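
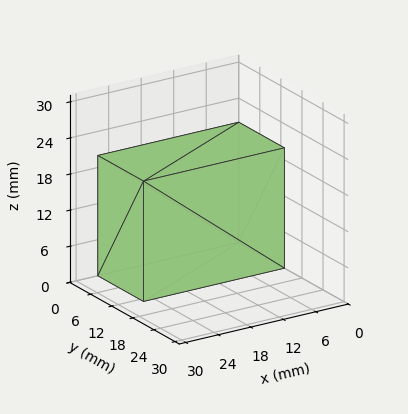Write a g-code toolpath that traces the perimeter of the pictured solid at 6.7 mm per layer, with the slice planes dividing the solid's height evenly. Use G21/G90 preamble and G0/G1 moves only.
Reading the render: the shape is a rectangular box, roughly 26 × 13 mm footprint and 20 mm tall (dimensions read to the nearest mm from the axis ticks). For the g-code, the solid's height is divided into equal slices at the stated Δz and each level perimeter traced with G1 moves after a G0 lift.

; perimeter-only toolpath
G21 ; units = mm
G90 ; absolute positioning
G28 ; home
; layer 1
G0 Z6.7
G0 X0.0 Y0.0
G1 X26.0 Y0.0
G1 X26.0 Y13.0
G1 X0.0 Y13.0
G1 X0.0 Y0.0
; layer 2
G0 Z13.3
G0 X0.0 Y0.0
G1 X26.0 Y0.0
G1 X26.0 Y13.0
G1 X0.0 Y13.0
G1 X0.0 Y0.0
; layer 3
G0 Z20.0
G0 X0.0 Y0.0
G1 X26.0 Y0.0
G1 X26.0 Y13.0
G1 X0.0 Y13.0
G1 X0.0 Y0.0
M2 ; end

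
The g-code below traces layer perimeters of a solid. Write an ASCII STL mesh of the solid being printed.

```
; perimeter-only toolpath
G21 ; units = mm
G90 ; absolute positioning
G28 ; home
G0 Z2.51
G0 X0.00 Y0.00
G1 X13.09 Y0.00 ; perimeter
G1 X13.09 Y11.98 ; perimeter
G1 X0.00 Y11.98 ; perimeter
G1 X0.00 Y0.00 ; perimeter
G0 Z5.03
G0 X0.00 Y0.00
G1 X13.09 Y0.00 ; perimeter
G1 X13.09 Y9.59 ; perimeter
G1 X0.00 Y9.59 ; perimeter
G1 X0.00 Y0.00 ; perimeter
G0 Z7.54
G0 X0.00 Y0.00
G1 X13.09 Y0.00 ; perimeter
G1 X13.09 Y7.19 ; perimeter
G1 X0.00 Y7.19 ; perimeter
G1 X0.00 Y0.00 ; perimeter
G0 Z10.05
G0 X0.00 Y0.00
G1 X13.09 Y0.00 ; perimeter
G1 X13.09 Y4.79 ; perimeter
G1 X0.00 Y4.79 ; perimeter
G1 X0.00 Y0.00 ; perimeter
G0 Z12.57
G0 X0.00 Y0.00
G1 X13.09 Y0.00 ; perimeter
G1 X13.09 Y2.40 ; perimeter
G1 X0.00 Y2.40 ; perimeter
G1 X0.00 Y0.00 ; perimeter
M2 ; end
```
solid part
  facet normal 0.0000 0.0000 -1.0000
    outer loop
      vertex 13.09 14.38 0.00
      vertex 13.09 0.00 0.00
      vertex 0.00 0.00 0.00
    endloop
  endfacet
  facet normal 0.0000 0.0000 -1.0000
    outer loop
      vertex 0.00 14.38 0.00
      vertex 13.09 14.38 0.00
      vertex 0.00 0.00 0.00
    endloop
  endfacet
  facet normal 0.0000 -1.0000 0.0000
    outer loop
      vertex 0.00 0.00 0.00
      vertex 13.09 0.00 0.00
      vertex 13.09 0.00 15.08
    endloop
  endfacet
  facet normal 0.0000 -1.0000 0.0000
    outer loop
      vertex 0.00 0.00 0.00
      vertex 13.09 0.00 15.08
      vertex 0.00 0.00 15.08
    endloop
  endfacet
  facet normal 0.0000 0.7237 0.6901
    outer loop
      vertex 0.00 0.00 15.08
      vertex 13.09 0.00 15.08
      vertex 13.09 14.38 0.00
    endloop
  endfacet
  facet normal 0.0000 0.7237 0.6901
    outer loop
      vertex 0.00 0.00 15.08
      vertex 13.09 14.38 0.00
      vertex 0.00 14.38 0.00
    endloop
  endfacet
  facet normal -1.0000 0.0000 0.0000
    outer loop
      vertex 0.00 0.00 15.08
      vertex 0.00 14.38 0.00
      vertex 0.00 0.00 0.00
    endloop
  endfacet
  facet normal 1.0000 0.0000 0.0000
    outer loop
      vertex 13.09 0.00 0.00
      vertex 13.09 14.38 0.00
      vertex 13.09 0.00 15.08
    endloop
  endfacet
endsolid part

The G0 Z moves step by Δz≈2.51 mm. The G1 loops shrink linearly with z, so the solid tapers from its base footprint up to z≈15.1. Closing with a flat bottom cap and the tapered top and triangulating gives 8 facets — a wedge (ramp): 13.1 × 14.4 mm base, rising to 15.1 mm along the y=0 edge and sloping linearly to z=0 at y=14.4.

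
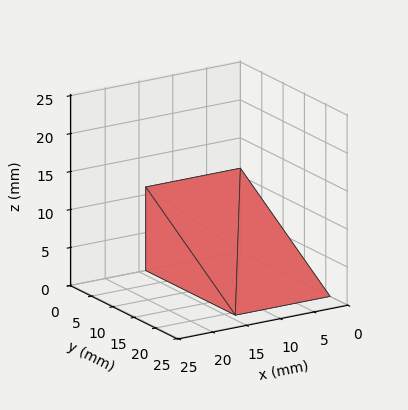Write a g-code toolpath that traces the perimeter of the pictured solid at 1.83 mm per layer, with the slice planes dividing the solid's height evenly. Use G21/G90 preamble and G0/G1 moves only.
Reading the render: the shape is a wedge (ramp): 14 × 21 mm base, rising to 11 mm along the y=0 edge and sloping linearly to z=0 at y=21 (dimensions read to the nearest mm from the axis ticks). For the g-code, the solid's height is divided into equal slices at the stated Δz and each level perimeter traced with G1 moves after a G0 lift.

; perimeter-only toolpath
G21 ; units = mm
G90 ; absolute positioning
G28 ; home
; layer 1
G0 Z1.83
G0 X0.00 Y0.00
G1 X14.00 Y0.00
G1 X14.00 Y17.50
G1 X0.00 Y17.50
G1 X0.00 Y0.00
; layer 2
G0 Z3.67
G0 X0.00 Y0.00
G1 X14.00 Y0.00
G1 X14.00 Y14.00
G1 X0.00 Y14.00
G1 X0.00 Y0.00
; layer 3
G0 Z5.50
G0 X0.00 Y0.00
G1 X14.00 Y0.00
G1 X14.00 Y10.50
G1 X0.00 Y10.50
G1 X0.00 Y0.00
; layer 4
G0 Z7.33
G0 X0.00 Y0.00
G1 X14.00 Y0.00
G1 X14.00 Y7.00
G1 X0.00 Y7.00
G1 X0.00 Y0.00
; layer 5
G0 Z9.17
G0 X0.00 Y0.00
G1 X14.00 Y0.00
G1 X14.00 Y3.50
G1 X0.00 Y3.50
G1 X0.00 Y0.00
M2 ; end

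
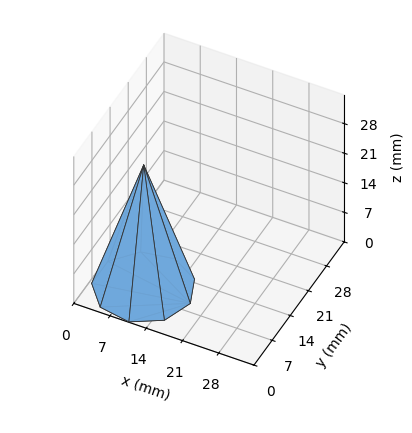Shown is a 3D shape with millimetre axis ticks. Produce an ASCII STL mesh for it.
Reading the render: the shape is a regular 9-sided pyramid, base circumscribed radius ≈ 9 mm, apex at z ≈ 29 mm (dimensions read to the nearest mm from the axis ticks). For the STL, each face is triangulated and given an outward normal.

solid part
  facet normal 0.0000 0.0000 -1.0000
    outer loop
      vertex 10.6 17.9 0.0
      vertex 15.9 14.8 0.0
      vertex 18.0 9.0 0.0
    endloop
  endfacet
  facet normal 0.0000 0.0000 -1.0000
    outer loop
      vertex 4.5 16.8 0.0
      vertex 10.6 17.9 0.0
      vertex 18.0 9.0 0.0
    endloop
  endfacet
  facet normal 0.0000 0.0000 -1.0000
    outer loop
      vertex 0.5 12.1 0.0
      vertex 4.5 16.8 0.0
      vertex 18.0 9.0 0.0
    endloop
  endfacet
  facet normal 0.0000 0.0000 -1.0000
    outer loop
      vertex 0.5 5.9 0.0
      vertex 0.5 12.1 0.0
      vertex 18.0 9.0 0.0
    endloop
  endfacet
  facet normal 0.0000 0.0000 -1.0000
    outer loop
      vertex 4.5 1.2 0.0
      vertex 0.5 5.9 0.0
      vertex 18.0 9.0 0.0
    endloop
  endfacet
  facet normal 0.0000 0.0000 -1.0000
    outer loop
      vertex 10.6 0.1 0.0
      vertex 4.5 1.2 0.0
      vertex 18.0 9.0 0.0
    endloop
  endfacet
  facet normal 0.0000 0.0000 -1.0000
    outer loop
      vertex 15.9 3.2 0.0
      vertex 10.6 0.1 0.0
      vertex 18.0 9.0 0.0
    endloop
  endfacet
  facet normal 0.9026 0.3268 0.2801
    outer loop
      vertex 18.0 9.0 0.0
      vertex 15.9 14.8 0.0
      vertex 9.0 9.0 29.0
    endloop
  endfacet
  facet normal 0.4845 0.8284 0.2810
    outer loop
      vertex 15.9 14.8 0.0
      vertex 10.6 17.9 0.0
      vertex 9.0 9.0 29.0
    endloop
  endfacet
  facet normal -0.1703 0.9446 0.2805
    outer loop
      vertex 10.6 17.9 0.0
      vertex 4.5 16.8 0.0
      vertex 9.0 9.0 29.0
    endloop
  endfacet
  facet normal -0.7309 0.6221 0.2807
    outer loop
      vertex 4.5 16.8 0.0
      vertex 0.5 12.1 0.0
      vertex 9.0 9.0 29.0
    endloop
  endfacet
  facet normal -0.9596 0.0000 0.2813
    outer loop
      vertex 0.5 12.1 0.0
      vertex 0.5 5.9 0.0
      vertex 9.0 9.0 29.0
    endloop
  endfacet
  facet normal -0.7309 -0.6221 0.2807
    outer loop
      vertex 0.5 5.9 0.0
      vertex 4.5 1.2 0.0
      vertex 9.0 9.0 29.0
    endloop
  endfacet
  facet normal -0.1703 -0.9446 0.2805
    outer loop
      vertex 4.5 1.2 0.0
      vertex 10.6 0.1 0.0
      vertex 9.0 9.0 29.0
    endloop
  endfacet
  facet normal 0.4845 -0.8284 0.2810
    outer loop
      vertex 10.6 0.1 0.0
      vertex 15.9 3.2 0.0
      vertex 9.0 9.0 29.0
    endloop
  endfacet
  facet normal 0.9026 -0.3268 0.2801
    outer loop
      vertex 15.9 3.2 0.0
      vertex 18.0 9.0 0.0
      vertex 9.0 9.0 29.0
    endloop
  endfacet
endsolid part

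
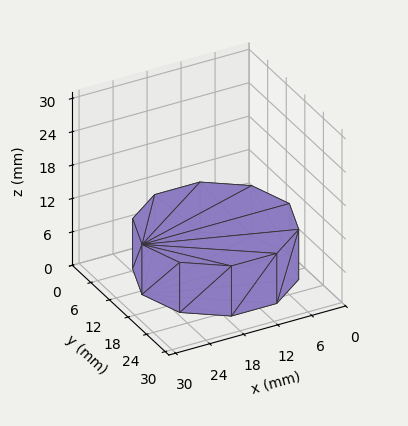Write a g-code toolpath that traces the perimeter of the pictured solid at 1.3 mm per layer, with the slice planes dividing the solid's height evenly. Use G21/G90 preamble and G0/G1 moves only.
Reading the render: the shape is a regular 10-sided prism (a cylinder approximated with 10 flat sides), circumscribed radius ≈ 13 mm, height ≈ 9 mm (dimensions read to the nearest mm from the axis ticks). For the g-code, the solid's height is divided into equal slices at the stated Δz and each level perimeter traced with G1 moves after a G0 lift.

; perimeter-only toolpath
G21 ; units = mm
G90 ; absolute positioning
G28 ; home
; layer 1
G0 Z1.3
G0 X26.0 Y13.0
G1 X23.5 Y20.6
G1 X17.0 Y25.4
G1 X9.0 Y25.4
G1 X2.5 Y20.6
G1 X0.0 Y13.0
G1 X2.5 Y5.4
G1 X9.0 Y0.6
G1 X17.0 Y0.6
G1 X23.5 Y5.4
G1 X26.0 Y13.0
; layer 2
G0 Z2.6
G0 X26.0 Y13.0
G1 X23.5 Y20.6
G1 X17.0 Y25.4
G1 X9.0 Y25.4
G1 X2.5 Y20.6
G1 X0.0 Y13.0
G1 X2.5 Y5.4
G1 X9.0 Y0.6
G1 X17.0 Y0.6
G1 X23.5 Y5.4
G1 X26.0 Y13.0
; layer 3
G0 Z3.9
G0 X26.0 Y13.0
G1 X23.5 Y20.6
G1 X17.0 Y25.4
G1 X9.0 Y25.4
G1 X2.5 Y20.6
G1 X0.0 Y13.0
G1 X2.5 Y5.4
G1 X9.0 Y0.6
G1 X17.0 Y0.6
G1 X23.5 Y5.4
G1 X26.0 Y13.0
; layer 4
G0 Z5.1
G0 X26.0 Y13.0
G1 X23.5 Y20.6
G1 X17.0 Y25.4
G1 X9.0 Y25.4
G1 X2.5 Y20.6
G1 X0.0 Y13.0
G1 X2.5 Y5.4
G1 X9.0 Y0.6
G1 X17.0 Y0.6
G1 X23.5 Y5.4
G1 X26.0 Y13.0
; layer 5
G0 Z6.4
G0 X26.0 Y13.0
G1 X23.5 Y20.6
G1 X17.0 Y25.4
G1 X9.0 Y25.4
G1 X2.5 Y20.6
G1 X0.0 Y13.0
G1 X2.5 Y5.4
G1 X9.0 Y0.6
G1 X17.0 Y0.6
G1 X23.5 Y5.4
G1 X26.0 Y13.0
; layer 6
G0 Z7.7
G0 X26.0 Y13.0
G1 X23.5 Y20.6
G1 X17.0 Y25.4
G1 X9.0 Y25.4
G1 X2.5 Y20.6
G1 X0.0 Y13.0
G1 X2.5 Y5.4
G1 X9.0 Y0.6
G1 X17.0 Y0.6
G1 X23.5 Y5.4
G1 X26.0 Y13.0
; layer 7
G0 Z9.0
G0 X26.0 Y13.0
G1 X23.5 Y20.6
G1 X17.0 Y25.4
G1 X9.0 Y25.4
G1 X2.5 Y20.6
G1 X0.0 Y13.0
G1 X2.5 Y5.4
G1 X9.0 Y0.6
G1 X17.0 Y0.6
G1 X23.5 Y5.4
G1 X26.0 Y13.0
M2 ; end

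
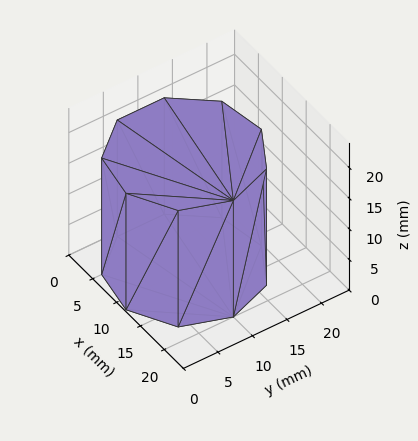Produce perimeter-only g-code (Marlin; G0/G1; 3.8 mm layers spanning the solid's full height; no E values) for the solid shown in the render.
Reading the render: the shape is a regular 9-sided prism (a cylinder approximated with 9 flat sides), circumscribed radius ≈ 10 mm, height ≈ 19 mm (dimensions read to the nearest mm from the axis ticks). For the g-code, the solid's height is divided into equal slices at the stated Δz and each level perimeter traced with G1 moves after a G0 lift.

; perimeter-only toolpath
G21 ; units = mm
G90 ; absolute positioning
G28 ; home
; layer 1
G0 Z3.8
G0 X20.0 Y10.0
G1 X17.7 Y16.4
G1 X11.7 Y19.8
G1 X5.0 Y18.7
G1 X0.6 Y13.4
G1 X0.6 Y6.6
G1 X5.0 Y1.3
G1 X11.7 Y0.2
G1 X17.7 Y3.6
G1 X20.0 Y10.0
; layer 2
G0 Z7.6
G0 X20.0 Y10.0
G1 X17.7 Y16.4
G1 X11.7 Y19.8
G1 X5.0 Y18.7
G1 X0.6 Y13.4
G1 X0.6 Y6.6
G1 X5.0 Y1.3
G1 X11.7 Y0.2
G1 X17.7 Y3.6
G1 X20.0 Y10.0
; layer 3
G0 Z11.4
G0 X20.0 Y10.0
G1 X17.7 Y16.4
G1 X11.7 Y19.8
G1 X5.0 Y18.7
G1 X0.6 Y13.4
G1 X0.6 Y6.6
G1 X5.0 Y1.3
G1 X11.7 Y0.2
G1 X17.7 Y3.6
G1 X20.0 Y10.0
; layer 4
G0 Z15.2
G0 X20.0 Y10.0
G1 X17.7 Y16.4
G1 X11.7 Y19.8
G1 X5.0 Y18.7
G1 X0.6 Y13.4
G1 X0.6 Y6.6
G1 X5.0 Y1.3
G1 X11.7 Y0.2
G1 X17.7 Y3.6
G1 X20.0 Y10.0
; layer 5
G0 Z19.0
G0 X20.0 Y10.0
G1 X17.7 Y16.4
G1 X11.7 Y19.8
G1 X5.0 Y18.7
G1 X0.6 Y13.4
G1 X0.6 Y6.6
G1 X5.0 Y1.3
G1 X11.7 Y0.2
G1 X17.7 Y3.6
G1 X20.0 Y10.0
M2 ; end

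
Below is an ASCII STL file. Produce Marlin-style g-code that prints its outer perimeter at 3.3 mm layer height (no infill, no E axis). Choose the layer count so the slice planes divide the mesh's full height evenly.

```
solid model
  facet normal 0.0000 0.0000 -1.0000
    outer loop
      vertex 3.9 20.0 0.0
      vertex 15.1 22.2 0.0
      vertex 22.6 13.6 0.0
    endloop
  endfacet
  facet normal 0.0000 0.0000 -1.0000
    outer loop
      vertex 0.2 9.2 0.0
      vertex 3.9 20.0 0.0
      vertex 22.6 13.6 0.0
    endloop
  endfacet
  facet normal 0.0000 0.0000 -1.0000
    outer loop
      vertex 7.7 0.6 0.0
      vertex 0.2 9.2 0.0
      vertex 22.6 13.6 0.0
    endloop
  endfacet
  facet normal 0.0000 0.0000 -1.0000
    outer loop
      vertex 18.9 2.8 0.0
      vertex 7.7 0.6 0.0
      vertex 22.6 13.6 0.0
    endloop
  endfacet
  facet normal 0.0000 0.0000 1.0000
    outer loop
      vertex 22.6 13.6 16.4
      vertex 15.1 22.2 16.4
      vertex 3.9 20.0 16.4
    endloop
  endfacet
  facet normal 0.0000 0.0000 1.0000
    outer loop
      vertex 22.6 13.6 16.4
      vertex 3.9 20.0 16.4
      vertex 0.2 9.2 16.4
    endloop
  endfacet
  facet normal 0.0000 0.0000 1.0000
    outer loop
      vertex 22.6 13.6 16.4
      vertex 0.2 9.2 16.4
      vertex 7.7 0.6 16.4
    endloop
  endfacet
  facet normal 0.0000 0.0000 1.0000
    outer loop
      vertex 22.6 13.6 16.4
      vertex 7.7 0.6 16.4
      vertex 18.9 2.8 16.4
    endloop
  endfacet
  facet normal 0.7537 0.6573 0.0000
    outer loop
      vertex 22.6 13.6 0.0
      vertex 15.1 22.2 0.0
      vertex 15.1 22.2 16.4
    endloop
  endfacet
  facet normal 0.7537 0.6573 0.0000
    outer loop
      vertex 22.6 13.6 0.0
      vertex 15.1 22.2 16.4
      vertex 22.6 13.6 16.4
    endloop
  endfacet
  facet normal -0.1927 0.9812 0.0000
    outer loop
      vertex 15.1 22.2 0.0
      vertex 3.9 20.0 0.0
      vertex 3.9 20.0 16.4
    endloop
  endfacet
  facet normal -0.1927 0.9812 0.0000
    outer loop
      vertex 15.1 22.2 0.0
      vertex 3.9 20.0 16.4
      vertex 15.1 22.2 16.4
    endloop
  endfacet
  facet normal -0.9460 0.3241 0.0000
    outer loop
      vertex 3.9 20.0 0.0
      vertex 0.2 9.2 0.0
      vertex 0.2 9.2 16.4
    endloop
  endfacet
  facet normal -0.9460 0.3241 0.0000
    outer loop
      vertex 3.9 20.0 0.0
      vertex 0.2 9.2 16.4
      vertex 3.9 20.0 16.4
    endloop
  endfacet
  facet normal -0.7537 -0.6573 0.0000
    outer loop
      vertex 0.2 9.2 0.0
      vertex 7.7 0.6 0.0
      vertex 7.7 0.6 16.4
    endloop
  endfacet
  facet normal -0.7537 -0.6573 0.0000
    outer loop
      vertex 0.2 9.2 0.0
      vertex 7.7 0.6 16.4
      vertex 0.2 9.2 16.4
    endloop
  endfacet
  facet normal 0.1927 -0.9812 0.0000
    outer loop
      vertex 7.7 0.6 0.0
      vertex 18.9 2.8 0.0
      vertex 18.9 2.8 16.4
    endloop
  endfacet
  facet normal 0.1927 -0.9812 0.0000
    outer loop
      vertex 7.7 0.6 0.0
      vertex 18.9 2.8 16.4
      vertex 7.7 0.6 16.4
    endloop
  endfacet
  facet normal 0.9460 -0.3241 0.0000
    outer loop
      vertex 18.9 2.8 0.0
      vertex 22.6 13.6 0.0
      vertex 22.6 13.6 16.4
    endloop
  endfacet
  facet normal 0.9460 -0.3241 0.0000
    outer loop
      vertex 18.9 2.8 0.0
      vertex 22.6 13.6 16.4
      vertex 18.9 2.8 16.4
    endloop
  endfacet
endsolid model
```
; perimeter-only toolpath
G21 ; units = mm
G90 ; absolute positioning
G28 ; home
; layer 1
G0 Z3.3
G0 X22.6 Y13.6
G1 X15.1 Y22.2
G1 X3.9 Y20.0
G1 X0.2 Y9.2
G1 X7.7 Y0.6
G1 X18.9 Y2.8
G1 X22.6 Y13.6
; layer 2
G0 Z6.6
G0 X22.6 Y13.6
G1 X15.1 Y22.2
G1 X3.9 Y20.0
G1 X0.2 Y9.2
G1 X7.7 Y0.6
G1 X18.9 Y2.8
G1 X22.6 Y13.6
; layer 3
G0 Z9.8
G0 X22.6 Y13.6
G1 X15.1 Y22.2
G1 X3.9 Y20.0
G1 X0.2 Y9.2
G1 X7.7 Y0.6
G1 X18.9 Y2.8
G1 X22.6 Y13.6
; layer 4
G0 Z13.1
G0 X22.6 Y13.6
G1 X15.1 Y22.2
G1 X3.9 Y20.0
G1 X0.2 Y9.2
G1 X7.7 Y0.6
G1 X18.9 Y2.8
G1 X22.6 Y13.6
; layer 5
G0 Z16.4
G0 X22.6 Y13.6
G1 X15.1 Y22.2
G1 X3.9 Y20.0
G1 X0.2 Y9.2
G1 X7.7 Y0.6
G1 X18.9 Y2.8
G1 X22.6 Y13.6
M2 ; end

The solid is a regular 6-sided prism (a cylinder approximated with 6 flat sides), circumscribed radius ≈ 11.4 mm, height ≈ 16.4 mm. Slicing at Δz = 3.3 mm — 5 equal slices spanning the solid's height, so layer i sits at z = i·h/5 — gives 5 non-empty perimeters. Each is a 6-segment closed polygon; G0 lifts to the layer z and rapids to the start vertex, then G1 traces the edges.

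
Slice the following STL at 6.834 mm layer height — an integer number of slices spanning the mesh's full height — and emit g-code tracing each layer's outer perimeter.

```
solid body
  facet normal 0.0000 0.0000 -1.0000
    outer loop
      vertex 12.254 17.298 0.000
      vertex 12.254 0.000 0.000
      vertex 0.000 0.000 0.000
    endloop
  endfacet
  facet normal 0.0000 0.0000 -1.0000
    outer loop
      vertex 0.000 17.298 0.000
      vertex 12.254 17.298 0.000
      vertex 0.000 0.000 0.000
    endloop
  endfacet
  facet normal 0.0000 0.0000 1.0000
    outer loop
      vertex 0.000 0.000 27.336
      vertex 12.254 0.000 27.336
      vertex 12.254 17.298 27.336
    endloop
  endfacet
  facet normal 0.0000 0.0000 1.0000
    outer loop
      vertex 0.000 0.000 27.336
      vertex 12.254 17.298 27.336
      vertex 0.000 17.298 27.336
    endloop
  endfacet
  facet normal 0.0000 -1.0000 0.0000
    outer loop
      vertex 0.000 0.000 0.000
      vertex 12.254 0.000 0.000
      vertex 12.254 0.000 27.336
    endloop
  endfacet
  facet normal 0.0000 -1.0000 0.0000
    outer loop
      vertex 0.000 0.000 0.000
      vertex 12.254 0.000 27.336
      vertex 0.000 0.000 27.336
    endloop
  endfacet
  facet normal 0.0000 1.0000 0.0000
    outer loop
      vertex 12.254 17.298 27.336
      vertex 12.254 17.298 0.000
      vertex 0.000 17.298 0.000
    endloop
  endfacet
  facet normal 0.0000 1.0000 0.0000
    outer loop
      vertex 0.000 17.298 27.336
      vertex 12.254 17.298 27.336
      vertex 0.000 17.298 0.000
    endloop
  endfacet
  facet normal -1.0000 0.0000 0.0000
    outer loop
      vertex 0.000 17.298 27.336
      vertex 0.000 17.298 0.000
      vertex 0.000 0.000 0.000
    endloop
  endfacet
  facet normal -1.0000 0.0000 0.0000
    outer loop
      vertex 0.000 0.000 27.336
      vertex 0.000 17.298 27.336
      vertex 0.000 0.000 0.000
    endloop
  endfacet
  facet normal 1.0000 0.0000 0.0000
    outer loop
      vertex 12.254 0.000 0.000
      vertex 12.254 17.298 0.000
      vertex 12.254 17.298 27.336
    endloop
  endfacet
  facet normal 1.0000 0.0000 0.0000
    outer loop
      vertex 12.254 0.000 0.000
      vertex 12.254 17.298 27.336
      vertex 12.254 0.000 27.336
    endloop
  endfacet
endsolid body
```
; perimeter-only toolpath
G21 ; units = mm
G90 ; absolute positioning
G28 ; home
; layer 1
G0 Z6.834
G0 X0.000 Y0.000
G1 X12.254 Y0.000
G1 X12.254 Y17.298
G1 X0.000 Y17.298
G1 X0.000 Y0.000
; layer 2
G0 Z13.668
G0 X0.000 Y0.000
G1 X12.254 Y0.000
G1 X12.254 Y17.298
G1 X0.000 Y17.298
G1 X0.000 Y0.000
; layer 3
G0 Z20.502
G0 X0.000 Y0.000
G1 X12.254 Y0.000
G1 X12.254 Y17.298
G1 X0.000 Y17.298
G1 X0.000 Y0.000
; layer 4
G0 Z27.336
G0 X0.000 Y0.000
G1 X12.254 Y0.000
G1 X12.254 Y17.298
G1 X0.000 Y17.298
G1 X0.000 Y0.000
M2 ; end

The solid is a rectangular box, roughly 12.3 × 17.3 mm footprint and 27.3 mm tall. Slicing at Δz = 6.834 mm — 4 equal slices spanning the solid's height, so layer i sits at z = i·h/4 — gives 4 non-empty perimeters. Each is a 4-segment closed polygon; G0 lifts to the layer z and rapids to the start vertex, then G1 traces the edges.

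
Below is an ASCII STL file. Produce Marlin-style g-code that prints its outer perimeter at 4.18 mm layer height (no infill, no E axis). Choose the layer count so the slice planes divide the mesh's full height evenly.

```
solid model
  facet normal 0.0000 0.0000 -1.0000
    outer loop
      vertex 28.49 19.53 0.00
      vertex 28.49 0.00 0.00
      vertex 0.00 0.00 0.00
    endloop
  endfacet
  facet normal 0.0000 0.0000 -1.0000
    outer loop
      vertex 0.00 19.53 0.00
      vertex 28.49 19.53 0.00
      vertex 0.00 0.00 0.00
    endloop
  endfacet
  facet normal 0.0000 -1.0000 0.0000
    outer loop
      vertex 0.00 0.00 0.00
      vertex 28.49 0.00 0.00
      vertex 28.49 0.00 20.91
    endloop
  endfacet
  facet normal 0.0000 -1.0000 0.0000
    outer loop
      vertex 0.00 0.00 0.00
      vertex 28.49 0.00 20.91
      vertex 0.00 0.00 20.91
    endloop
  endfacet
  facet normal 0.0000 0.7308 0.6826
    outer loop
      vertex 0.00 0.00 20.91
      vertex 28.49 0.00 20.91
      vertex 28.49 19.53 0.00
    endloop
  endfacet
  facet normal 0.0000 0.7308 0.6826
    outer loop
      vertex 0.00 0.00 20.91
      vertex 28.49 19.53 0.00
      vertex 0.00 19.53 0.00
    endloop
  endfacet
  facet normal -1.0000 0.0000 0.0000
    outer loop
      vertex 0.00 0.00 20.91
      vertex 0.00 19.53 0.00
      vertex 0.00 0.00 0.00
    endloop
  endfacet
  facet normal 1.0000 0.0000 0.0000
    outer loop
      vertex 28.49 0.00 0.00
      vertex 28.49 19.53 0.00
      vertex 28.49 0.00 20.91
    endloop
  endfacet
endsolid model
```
; perimeter-only toolpath
G21 ; units = mm
G90 ; absolute positioning
G28 ; home
; layer 1
G0 Z4.18
G0 X0.00 Y0.00
G1 X28.49 Y0.00
G1 X28.49 Y15.62
G1 X0.00 Y15.62
G1 X0.00 Y0.00
; layer 2
G0 Z8.36
G0 X0.00 Y0.00
G1 X28.49 Y0.00
G1 X28.49 Y11.72
G1 X0.00 Y11.72
G1 X0.00 Y0.00
; layer 3
G0 Z12.55
G0 X0.00 Y0.00
G1 X28.49 Y0.00
G1 X28.49 Y7.81
G1 X0.00 Y7.81
G1 X0.00 Y0.00
; layer 4
G0 Z16.73
G0 X0.00 Y0.00
G1 X28.49 Y0.00
G1 X28.49 Y3.91
G1 X0.00 Y3.91
G1 X0.00 Y0.00
M2 ; end

The solid is a wedge (ramp): 28.5 × 19.5 mm base, rising to 20.9 mm along the y=0 edge and sloping linearly to z=0 at y=19.5. Slicing at Δz = 4.18 mm — 5 equal slices spanning the solid's height, so layer i sits at z = i·h/5 — gives 4 non-empty perimeters. Each is a 4-segment closed polygon; G0 lifts to the layer z and rapids to the start vertex, then G1 traces the edges. The cross-section shrinks linearly with z (the slice at the apex is degenerate and omitted).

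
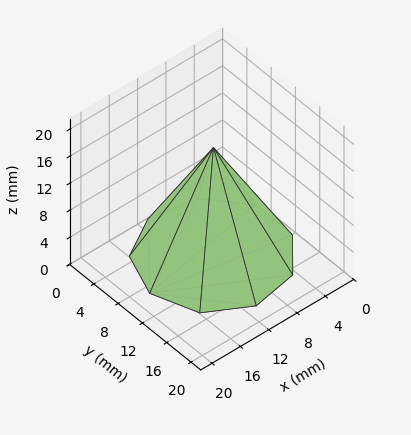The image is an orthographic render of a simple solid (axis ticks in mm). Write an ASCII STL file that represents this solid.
Reading the render: the shape is a regular 9-sided pyramid, base circumscribed radius ≈ 9 mm, apex at z ≈ 16 mm (dimensions read to the nearest mm from the axis ticks). For the STL, each face is triangulated and given an outward normal.

solid part
  facet normal 0.0000 0.0000 -1.0000
    outer loop
      vertex 10.6 17.9 0.0
      vertex 15.9 14.8 0.0
      vertex 18.0 9.0 0.0
    endloop
  endfacet
  facet normal 0.0000 0.0000 -1.0000
    outer loop
      vertex 4.5 16.8 0.0
      vertex 10.6 17.9 0.0
      vertex 18.0 9.0 0.0
    endloop
  endfacet
  facet normal 0.0000 0.0000 -1.0000
    outer loop
      vertex 0.5 12.1 0.0
      vertex 4.5 16.8 0.0
      vertex 18.0 9.0 0.0
    endloop
  endfacet
  facet normal 0.0000 0.0000 -1.0000
    outer loop
      vertex 0.5 5.9 0.0
      vertex 0.5 12.1 0.0
      vertex 18.0 9.0 0.0
    endloop
  endfacet
  facet normal 0.0000 0.0000 -1.0000
    outer loop
      vertex 4.5 1.2 0.0
      vertex 0.5 5.9 0.0
      vertex 18.0 9.0 0.0
    endloop
  endfacet
  facet normal 0.0000 0.0000 -1.0000
    outer loop
      vertex 10.6 0.1 0.0
      vertex 4.5 1.2 0.0
      vertex 18.0 9.0 0.0
    endloop
  endfacet
  facet normal 0.0000 0.0000 -1.0000
    outer loop
      vertex 15.9 3.2 0.0
      vertex 10.6 0.1 0.0
      vertex 18.0 9.0 0.0
    endloop
  endfacet
  facet normal 0.8312 0.3009 0.4675
    outer loop
      vertex 18.0 9.0 0.0
      vertex 15.9 14.8 0.0
      vertex 9.0 9.0 16.0
    endloop
  endfacet
  facet normal 0.4460 0.7625 0.4687
    outer loop
      vertex 15.9 14.8 0.0
      vertex 10.6 17.9 0.0
      vertex 9.0 9.0 16.0
    endloop
  endfacet
  facet normal -0.1568 0.8697 0.4681
    outer loop
      vertex 10.6 17.9 0.0
      vertex 4.5 16.8 0.0
      vertex 9.0 9.0 16.0
    endloop
  endfacet
  facet normal -0.6728 0.5726 0.4684
    outer loop
      vertex 4.5 16.8 0.0
      vertex 0.5 12.1 0.0
      vertex 9.0 9.0 16.0
    endloop
  endfacet
  facet normal -0.8831 0.0000 0.4692
    outer loop
      vertex 0.5 12.1 0.0
      vertex 0.5 5.9 0.0
      vertex 9.0 9.0 16.0
    endloop
  endfacet
  facet normal -0.6728 -0.5726 0.4684
    outer loop
      vertex 0.5 5.9 0.0
      vertex 4.5 1.2 0.0
      vertex 9.0 9.0 16.0
    endloop
  endfacet
  facet normal -0.1568 -0.8697 0.4681
    outer loop
      vertex 4.5 1.2 0.0
      vertex 10.6 0.1 0.0
      vertex 9.0 9.0 16.0
    endloop
  endfacet
  facet normal 0.4460 -0.7625 0.4687
    outer loop
      vertex 10.6 0.1 0.0
      vertex 15.9 3.2 0.0
      vertex 9.0 9.0 16.0
    endloop
  endfacet
  facet normal 0.8312 -0.3009 0.4675
    outer loop
      vertex 15.9 3.2 0.0
      vertex 18.0 9.0 0.0
      vertex 9.0 9.0 16.0
    endloop
  endfacet
endsolid part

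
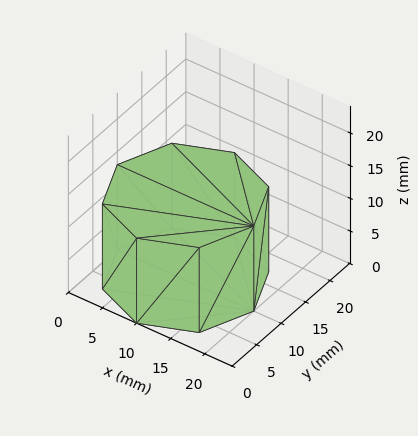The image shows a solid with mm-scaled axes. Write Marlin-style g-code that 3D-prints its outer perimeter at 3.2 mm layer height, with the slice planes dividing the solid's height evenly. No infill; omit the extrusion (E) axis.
Reading the render: the shape is a regular 8-sided prism (a cylinder approximated with 8 flat sides), circumscribed radius ≈ 10 mm, height ≈ 13 mm (dimensions read to the nearest mm from the axis ticks). For the g-code, the solid's height is divided into equal slices at the stated Δz and each level perimeter traced with G1 moves after a G0 lift.

; perimeter-only toolpath
G21 ; units = mm
G90 ; absolute positioning
G28 ; home
; layer 1
G0 Z3.2
G0 X20.0 Y10.0
G1 X17.1 Y17.1
G1 X10.0 Y20.0
G1 X2.9 Y17.1
G1 X0.0 Y10.0
G1 X2.9 Y2.9
G1 X10.0 Y0.0
G1 X17.1 Y2.9
G1 X20.0 Y10.0
; layer 2
G0 Z6.5
G0 X20.0 Y10.0
G1 X17.1 Y17.1
G1 X10.0 Y20.0
G1 X2.9 Y17.1
G1 X0.0 Y10.0
G1 X2.9 Y2.9
G1 X10.0 Y0.0
G1 X17.1 Y2.9
G1 X20.0 Y10.0
; layer 3
G0 Z9.8
G0 X20.0 Y10.0
G1 X17.1 Y17.1
G1 X10.0 Y20.0
G1 X2.9 Y17.1
G1 X0.0 Y10.0
G1 X2.9 Y2.9
G1 X10.0 Y0.0
G1 X17.1 Y2.9
G1 X20.0 Y10.0
; layer 4
G0 Z13.0
G0 X20.0 Y10.0
G1 X17.1 Y17.1
G1 X10.0 Y20.0
G1 X2.9 Y17.1
G1 X0.0 Y10.0
G1 X2.9 Y2.9
G1 X10.0 Y0.0
G1 X17.1 Y2.9
G1 X20.0 Y10.0
M2 ; end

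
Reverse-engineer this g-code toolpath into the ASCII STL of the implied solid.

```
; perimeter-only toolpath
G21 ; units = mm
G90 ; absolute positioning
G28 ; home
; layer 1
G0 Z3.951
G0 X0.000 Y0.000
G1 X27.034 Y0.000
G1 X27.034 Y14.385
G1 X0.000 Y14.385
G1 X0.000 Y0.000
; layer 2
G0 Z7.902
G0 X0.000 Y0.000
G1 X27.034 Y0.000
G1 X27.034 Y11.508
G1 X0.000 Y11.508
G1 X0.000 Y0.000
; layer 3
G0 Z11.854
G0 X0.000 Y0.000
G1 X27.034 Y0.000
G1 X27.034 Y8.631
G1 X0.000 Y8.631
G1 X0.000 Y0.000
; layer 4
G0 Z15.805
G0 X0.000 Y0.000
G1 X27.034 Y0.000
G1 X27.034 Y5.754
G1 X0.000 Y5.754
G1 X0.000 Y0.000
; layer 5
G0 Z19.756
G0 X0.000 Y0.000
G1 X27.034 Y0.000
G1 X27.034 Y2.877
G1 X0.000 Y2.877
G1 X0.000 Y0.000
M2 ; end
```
solid part
  facet normal 0.0000 0.0000 -1.0000
    outer loop
      vertex 27.034 17.262 0.000
      vertex 27.034 0.000 0.000
      vertex 0.000 0.000 0.000
    endloop
  endfacet
  facet normal 0.0000 0.0000 -1.0000
    outer loop
      vertex 0.000 17.262 0.000
      vertex 27.034 17.262 0.000
      vertex 0.000 0.000 0.000
    endloop
  endfacet
  facet normal 0.0000 -1.0000 0.0000
    outer loop
      vertex 0.000 0.000 0.000
      vertex 27.034 0.000 0.000
      vertex 27.034 0.000 23.707
    endloop
  endfacet
  facet normal 0.0000 -1.0000 0.0000
    outer loop
      vertex 0.000 0.000 0.000
      vertex 27.034 0.000 23.707
      vertex 0.000 0.000 23.707
    endloop
  endfacet
  facet normal 0.0000 0.8084 0.5886
    outer loop
      vertex 0.000 0.000 23.707
      vertex 27.034 0.000 23.707
      vertex 27.034 17.262 0.000
    endloop
  endfacet
  facet normal 0.0000 0.8084 0.5886
    outer loop
      vertex 0.000 0.000 23.707
      vertex 27.034 17.262 0.000
      vertex 0.000 17.262 0.000
    endloop
  endfacet
  facet normal -1.0000 0.0000 0.0000
    outer loop
      vertex 0.000 0.000 23.707
      vertex 0.000 17.262 0.000
      vertex 0.000 0.000 0.000
    endloop
  endfacet
  facet normal 1.0000 0.0000 0.0000
    outer loop
      vertex 27.034 0.000 0.000
      vertex 27.034 17.262 0.000
      vertex 27.034 0.000 23.707
    endloop
  endfacet
endsolid part

The G0 Z moves step by Δz≈3.951 mm. The G1 loops shrink linearly with z, so the solid tapers from its base footprint up to z≈23.7. Closing with a flat bottom cap and the tapered top and triangulating gives 8 facets — a wedge (ramp): 27 × 17.3 mm base, rising to 23.7 mm along the y=0 edge and sloping linearly to z=0 at y=17.3.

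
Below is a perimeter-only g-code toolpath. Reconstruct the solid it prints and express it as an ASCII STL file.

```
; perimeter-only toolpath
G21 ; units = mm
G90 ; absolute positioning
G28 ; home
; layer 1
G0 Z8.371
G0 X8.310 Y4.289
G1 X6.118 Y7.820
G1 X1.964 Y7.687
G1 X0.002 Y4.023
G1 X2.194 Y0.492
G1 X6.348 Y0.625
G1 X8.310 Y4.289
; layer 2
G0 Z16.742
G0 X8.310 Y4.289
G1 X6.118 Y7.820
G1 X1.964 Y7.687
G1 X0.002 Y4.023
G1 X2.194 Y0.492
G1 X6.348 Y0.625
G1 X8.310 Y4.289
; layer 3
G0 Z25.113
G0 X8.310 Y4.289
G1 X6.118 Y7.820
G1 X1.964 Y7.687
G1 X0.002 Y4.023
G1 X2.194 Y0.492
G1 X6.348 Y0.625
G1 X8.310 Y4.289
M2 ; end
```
solid part
  facet normal 0.0000 0.0000 -1.0000
    outer loop
      vertex 1.964 7.687 0.000
      vertex 6.118 7.820 0.000
      vertex 8.310 4.289 0.000
    endloop
  endfacet
  facet normal 0.0000 0.0000 -1.0000
    outer loop
      vertex 0.002 4.023 0.000
      vertex 1.964 7.687 0.000
      vertex 8.310 4.289 0.000
    endloop
  endfacet
  facet normal 0.0000 0.0000 -1.0000
    outer loop
      vertex 2.194 0.492 0.000
      vertex 0.002 4.023 0.000
      vertex 8.310 4.289 0.000
    endloop
  endfacet
  facet normal 0.0000 0.0000 -1.0000
    outer loop
      vertex 6.348 0.625 0.000
      vertex 2.194 0.492 0.000
      vertex 8.310 4.289 0.000
    endloop
  endfacet
  facet normal 0.0000 0.0000 1.0000
    outer loop
      vertex 8.310 4.289 25.113
      vertex 6.118 7.820 25.113
      vertex 1.964 7.687 25.113
    endloop
  endfacet
  facet normal 0.0000 0.0000 1.0000
    outer loop
      vertex 8.310 4.289 25.113
      vertex 1.964 7.687 25.113
      vertex 0.002 4.023 25.113
    endloop
  endfacet
  facet normal 0.0000 0.0000 1.0000
    outer loop
      vertex 8.310 4.289 25.113
      vertex 0.002 4.023 25.113
      vertex 2.194 0.492 25.113
    endloop
  endfacet
  facet normal 0.0000 0.0000 1.0000
    outer loop
      vertex 8.310 4.289 25.113
      vertex 2.194 0.492 25.113
      vertex 6.348 0.625 25.113
    endloop
  endfacet
  facet normal 0.8496 0.5274 0.0000
    outer loop
      vertex 8.310 4.289 0.000
      vertex 6.118 7.820 0.000
      vertex 6.118 7.820 25.113
    endloop
  endfacet
  facet normal 0.8496 0.5274 0.0000
    outer loop
      vertex 8.310 4.289 0.000
      vertex 6.118 7.820 25.113
      vertex 8.310 4.289 25.113
    endloop
  endfacet
  facet normal -0.0320 0.9995 0.0000
    outer loop
      vertex 6.118 7.820 0.000
      vertex 1.964 7.687 0.000
      vertex 1.964 7.687 25.113
    endloop
  endfacet
  facet normal -0.0320 0.9995 0.0000
    outer loop
      vertex 6.118 7.820 0.000
      vertex 1.964 7.687 25.113
      vertex 6.118 7.820 25.113
    endloop
  endfacet
  facet normal -0.8816 0.4721 0.0000
    outer loop
      vertex 1.964 7.687 0.000
      vertex 0.002 4.023 0.000
      vertex 0.002 4.023 25.113
    endloop
  endfacet
  facet normal -0.8816 0.4721 0.0000
    outer loop
      vertex 1.964 7.687 0.000
      vertex 0.002 4.023 25.113
      vertex 1.964 7.687 25.113
    endloop
  endfacet
  facet normal -0.8496 -0.5274 0.0000
    outer loop
      vertex 0.002 4.023 0.000
      vertex 2.194 0.492 0.000
      vertex 2.194 0.492 25.113
    endloop
  endfacet
  facet normal -0.8496 -0.5274 0.0000
    outer loop
      vertex 0.002 4.023 0.000
      vertex 2.194 0.492 25.113
      vertex 0.002 4.023 25.113
    endloop
  endfacet
  facet normal 0.0320 -0.9995 0.0000
    outer loop
      vertex 2.194 0.492 0.000
      vertex 6.348 0.625 0.000
      vertex 6.348 0.625 25.113
    endloop
  endfacet
  facet normal 0.0320 -0.9995 0.0000
    outer loop
      vertex 2.194 0.492 0.000
      vertex 6.348 0.625 25.113
      vertex 2.194 0.492 25.113
    endloop
  endfacet
  facet normal 0.8816 -0.4721 0.0000
    outer loop
      vertex 6.348 0.625 0.000
      vertex 8.310 4.289 0.000
      vertex 8.310 4.289 25.113
    endloop
  endfacet
  facet normal 0.8816 -0.4721 0.0000
    outer loop
      vertex 6.348 0.625 0.000
      vertex 8.310 4.289 25.113
      vertex 6.348 0.625 25.113
    endloop
  endfacet
endsolid part

The G0 Z moves step by Δz≈8.371 mm. Every layer's G1 loop is the same polygon, so the solid is a straight extrusion of it from z=0 to z≈25.1. Closing with flat bottom and top caps and triangulating gives 20 facets — a regular 6-sided prism (a cylinder approximated with 6 flat sides), circumscribed radius ≈ 4.16 mm, height ≈ 25.1 mm.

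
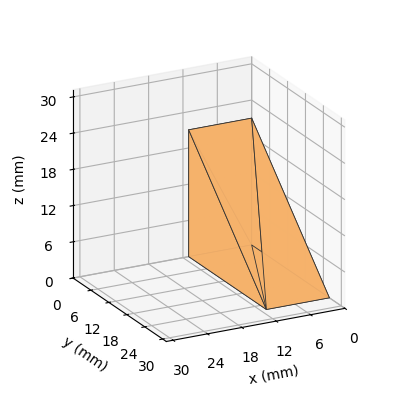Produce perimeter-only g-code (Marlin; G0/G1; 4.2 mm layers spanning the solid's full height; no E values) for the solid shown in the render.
Reading the render: the shape is a wedge (ramp): 11 × 26 mm base, rising to 21 mm along the y=0 edge and sloping linearly to z=0 at y=26 (dimensions read to the nearest mm from the axis ticks). For the g-code, the solid's height is divided into equal slices at the stated Δz and each level perimeter traced with G1 moves after a G0 lift.

; perimeter-only toolpath
G21 ; units = mm
G90 ; absolute positioning
G28 ; home
; layer 1
G0 Z4.2
G0 X0.0 Y0.0
G1 X11.0 Y0.0
G1 X11.0 Y20.8
G1 X0.0 Y20.8
G1 X0.0 Y0.0
; layer 2
G0 Z8.4
G0 X0.0 Y0.0
G1 X11.0 Y0.0
G1 X11.0 Y15.6
G1 X0.0 Y15.6
G1 X0.0 Y0.0
; layer 3
G0 Z12.6
G0 X0.0 Y0.0
G1 X11.0 Y0.0
G1 X11.0 Y10.4
G1 X0.0 Y10.4
G1 X0.0 Y0.0
; layer 4
G0 Z16.8
G0 X0.0 Y0.0
G1 X11.0 Y0.0
G1 X11.0 Y5.2
G1 X0.0 Y5.2
G1 X0.0 Y0.0
M2 ; end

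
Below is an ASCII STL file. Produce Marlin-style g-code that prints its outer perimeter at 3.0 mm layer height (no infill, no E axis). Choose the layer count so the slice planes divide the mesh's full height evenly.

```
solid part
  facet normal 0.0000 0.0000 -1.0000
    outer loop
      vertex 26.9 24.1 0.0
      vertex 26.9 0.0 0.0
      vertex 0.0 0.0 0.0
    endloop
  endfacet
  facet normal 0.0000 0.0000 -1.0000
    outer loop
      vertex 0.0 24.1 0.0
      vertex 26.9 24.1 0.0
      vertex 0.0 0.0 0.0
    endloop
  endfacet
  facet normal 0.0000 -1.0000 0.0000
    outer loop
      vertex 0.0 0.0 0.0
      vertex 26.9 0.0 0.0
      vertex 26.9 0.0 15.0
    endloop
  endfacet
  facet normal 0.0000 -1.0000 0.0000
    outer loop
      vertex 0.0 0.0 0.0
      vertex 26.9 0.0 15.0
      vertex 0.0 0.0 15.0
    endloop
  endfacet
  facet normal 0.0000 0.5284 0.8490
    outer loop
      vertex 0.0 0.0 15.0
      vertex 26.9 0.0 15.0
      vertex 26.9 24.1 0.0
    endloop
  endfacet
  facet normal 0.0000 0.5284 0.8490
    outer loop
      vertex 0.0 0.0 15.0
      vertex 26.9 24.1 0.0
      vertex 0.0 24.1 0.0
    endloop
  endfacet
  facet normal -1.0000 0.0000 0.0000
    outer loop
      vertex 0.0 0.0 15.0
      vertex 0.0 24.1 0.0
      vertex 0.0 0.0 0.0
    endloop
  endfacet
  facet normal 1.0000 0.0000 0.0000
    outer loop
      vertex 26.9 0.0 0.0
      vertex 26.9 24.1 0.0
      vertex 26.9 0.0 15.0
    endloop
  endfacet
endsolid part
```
; perimeter-only toolpath
G21 ; units = mm
G90 ; absolute positioning
G28 ; home
; layer 1
G0 Z3.0
G0 X0.0 Y0.0
G1 X26.9 Y0.0
G1 X26.9 Y19.3
G1 X0.0 Y19.3
G1 X0.0 Y0.0
; layer 2
G0 Z6.0
G0 X0.0 Y0.0
G1 X26.9 Y0.0
G1 X26.9 Y14.5
G1 X0.0 Y14.5
G1 X0.0 Y0.0
; layer 3
G0 Z9.0
G0 X0.0 Y0.0
G1 X26.9 Y0.0
G1 X26.9 Y9.6
G1 X0.0 Y9.6
G1 X0.0 Y0.0
; layer 4
G0 Z12.0
G0 X0.0 Y0.0
G1 X26.9 Y0.0
G1 X26.9 Y4.8
G1 X0.0 Y4.8
G1 X0.0 Y0.0
M2 ; end

The solid is a wedge (ramp): 26.9 × 24.1 mm base, rising to 15 mm along the y=0 edge and sloping linearly to z=0 at y=24.1. Slicing at Δz = 3.0 mm — 5 equal slices spanning the solid's height, so layer i sits at z = i·h/5 — gives 4 non-empty perimeters. Each is a 4-segment closed polygon; G0 lifts to the layer z and rapids to the start vertex, then G1 traces the edges. The cross-section shrinks linearly with z (the slice at the apex is degenerate and omitted).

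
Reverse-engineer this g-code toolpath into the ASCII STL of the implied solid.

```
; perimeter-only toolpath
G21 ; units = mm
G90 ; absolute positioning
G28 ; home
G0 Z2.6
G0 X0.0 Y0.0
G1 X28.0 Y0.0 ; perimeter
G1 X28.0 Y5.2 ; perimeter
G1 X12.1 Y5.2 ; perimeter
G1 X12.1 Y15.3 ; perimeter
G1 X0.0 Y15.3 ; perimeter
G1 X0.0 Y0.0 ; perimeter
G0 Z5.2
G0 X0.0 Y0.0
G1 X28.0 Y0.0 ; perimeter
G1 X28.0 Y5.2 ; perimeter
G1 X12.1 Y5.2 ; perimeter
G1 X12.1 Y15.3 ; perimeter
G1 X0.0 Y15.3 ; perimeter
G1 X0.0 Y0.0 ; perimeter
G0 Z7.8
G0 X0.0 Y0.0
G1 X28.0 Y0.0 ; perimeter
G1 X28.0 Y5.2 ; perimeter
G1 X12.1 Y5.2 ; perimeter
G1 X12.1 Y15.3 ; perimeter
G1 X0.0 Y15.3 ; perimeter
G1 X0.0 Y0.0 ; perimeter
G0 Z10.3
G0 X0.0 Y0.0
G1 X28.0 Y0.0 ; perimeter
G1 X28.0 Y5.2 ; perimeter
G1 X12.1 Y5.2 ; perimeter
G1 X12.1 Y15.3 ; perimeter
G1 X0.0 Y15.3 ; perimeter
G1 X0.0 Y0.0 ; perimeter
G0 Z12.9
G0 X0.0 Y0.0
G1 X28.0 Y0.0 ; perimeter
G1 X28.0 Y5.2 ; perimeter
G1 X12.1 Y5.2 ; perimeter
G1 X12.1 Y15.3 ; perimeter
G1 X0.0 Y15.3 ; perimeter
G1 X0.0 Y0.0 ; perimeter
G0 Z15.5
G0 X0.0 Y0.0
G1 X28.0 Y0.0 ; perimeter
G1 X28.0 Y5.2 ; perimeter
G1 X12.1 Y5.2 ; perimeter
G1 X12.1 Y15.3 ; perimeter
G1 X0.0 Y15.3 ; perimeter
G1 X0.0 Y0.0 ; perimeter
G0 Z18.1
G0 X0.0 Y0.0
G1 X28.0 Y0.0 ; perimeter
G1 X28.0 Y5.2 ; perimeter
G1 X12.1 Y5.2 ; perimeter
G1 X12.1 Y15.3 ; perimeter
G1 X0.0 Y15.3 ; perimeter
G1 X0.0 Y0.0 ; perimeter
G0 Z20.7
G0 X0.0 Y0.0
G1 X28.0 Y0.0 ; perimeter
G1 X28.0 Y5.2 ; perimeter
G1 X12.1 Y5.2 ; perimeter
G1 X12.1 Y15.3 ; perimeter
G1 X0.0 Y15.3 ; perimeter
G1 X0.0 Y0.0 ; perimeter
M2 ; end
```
solid part
  facet normal 0.0000 0.0000 -1.0000
    outer loop
      vertex 28.0 5.2 0.0
      vertex 28.0 0.0 0.0
      vertex 0.0 0.0 0.0
    endloop
  endfacet
  facet normal 0.0000 0.0000 -1.0000
    outer loop
      vertex 12.1 5.2 0.0
      vertex 28.0 5.2 0.0
      vertex 0.0 0.0 0.0
    endloop
  endfacet
  facet normal 0.0000 0.0000 -1.0000
    outer loop
      vertex 12.1 15.3 0.0
      vertex 12.1 5.2 0.0
      vertex 0.0 0.0 0.0
    endloop
  endfacet
  facet normal 0.0000 0.0000 -1.0000
    outer loop
      vertex 0.0 15.3 0.0
      vertex 12.1 15.3 0.0
      vertex 0.0 0.0 0.0
    endloop
  endfacet
  facet normal 0.0000 0.0000 1.0000
    outer loop
      vertex 0.0 0.0 20.7
      vertex 28.0 0.0 20.7
      vertex 28.0 5.2 20.7
    endloop
  endfacet
  facet normal 0.0000 0.0000 1.0000
    outer loop
      vertex 0.0 0.0 20.7
      vertex 28.0 5.2 20.7
      vertex 12.1 5.2 20.7
    endloop
  endfacet
  facet normal 0.0000 0.0000 1.0000
    outer loop
      vertex 0.0 0.0 20.7
      vertex 12.1 5.2 20.7
      vertex 12.1 15.3 20.7
    endloop
  endfacet
  facet normal 0.0000 0.0000 1.0000
    outer loop
      vertex 0.0 0.0 20.7
      vertex 12.1 15.3 20.7
      vertex 0.0 15.3 20.7
    endloop
  endfacet
  facet normal 0.0000 -1.0000 0.0000
    outer loop
      vertex 0.0 0.0 0.0
      vertex 28.0 0.0 0.0
      vertex 28.0 0.0 20.7
    endloop
  endfacet
  facet normal 0.0000 -1.0000 0.0000
    outer loop
      vertex 0.0 0.0 0.0
      vertex 28.0 0.0 20.7
      vertex 0.0 0.0 20.7
    endloop
  endfacet
  facet normal 1.0000 0.0000 0.0000
    outer loop
      vertex 28.0 0.0 0.0
      vertex 28.0 5.2 0.0
      vertex 28.0 5.2 20.7
    endloop
  endfacet
  facet normal 1.0000 0.0000 0.0000
    outer loop
      vertex 28.0 0.0 0.0
      vertex 28.0 5.2 20.7
      vertex 28.0 0.0 20.7
    endloop
  endfacet
  facet normal 0.0000 1.0000 0.0000
    outer loop
      vertex 28.0 5.2 0.0
      vertex 12.1 5.2 0.0
      vertex 12.1 5.2 20.7
    endloop
  endfacet
  facet normal 0.0000 1.0000 0.0000
    outer loop
      vertex 28.0 5.2 0.0
      vertex 12.1 5.2 20.7
      vertex 28.0 5.2 20.7
    endloop
  endfacet
  facet normal 1.0000 0.0000 0.0000
    outer loop
      vertex 12.1 5.2 0.0
      vertex 12.1 15.3 0.0
      vertex 12.1 15.3 20.7
    endloop
  endfacet
  facet normal 1.0000 0.0000 0.0000
    outer loop
      vertex 12.1 5.2 0.0
      vertex 12.1 15.3 20.7
      vertex 12.1 5.2 20.7
    endloop
  endfacet
  facet normal 0.0000 1.0000 0.0000
    outer loop
      vertex 12.1 15.3 0.0
      vertex 0.0 15.3 0.0
      vertex 0.0 15.3 20.7
    endloop
  endfacet
  facet normal 0.0000 1.0000 0.0000
    outer loop
      vertex 12.1 15.3 0.0
      vertex 0.0 15.3 20.7
      vertex 12.1 15.3 20.7
    endloop
  endfacet
  facet normal -1.0000 0.0000 0.0000
    outer loop
      vertex 0.0 15.3 0.0
      vertex 0.0 0.0 0.0
      vertex 0.0 0.0 20.7
    endloop
  endfacet
  facet normal -1.0000 0.0000 0.0000
    outer loop
      vertex 0.0 15.3 0.0
      vertex 0.0 0.0 20.7
      vertex 0.0 15.3 20.7
    endloop
  endfacet
endsolid part

The G0 Z moves step by Δz≈2.6 mm. Every layer's G1 loop is the same polygon, so the solid is a straight extrusion of it from z=0 to z≈20.7. Closing with flat bottom and top caps and triangulating gives 20 facets — an L-shaped prism: outer 28 × 15.3 mm, arm thicknesses ≈ 5.2 mm (horizontal) and 12.1 mm (vertical), extruded 20.7 mm in z.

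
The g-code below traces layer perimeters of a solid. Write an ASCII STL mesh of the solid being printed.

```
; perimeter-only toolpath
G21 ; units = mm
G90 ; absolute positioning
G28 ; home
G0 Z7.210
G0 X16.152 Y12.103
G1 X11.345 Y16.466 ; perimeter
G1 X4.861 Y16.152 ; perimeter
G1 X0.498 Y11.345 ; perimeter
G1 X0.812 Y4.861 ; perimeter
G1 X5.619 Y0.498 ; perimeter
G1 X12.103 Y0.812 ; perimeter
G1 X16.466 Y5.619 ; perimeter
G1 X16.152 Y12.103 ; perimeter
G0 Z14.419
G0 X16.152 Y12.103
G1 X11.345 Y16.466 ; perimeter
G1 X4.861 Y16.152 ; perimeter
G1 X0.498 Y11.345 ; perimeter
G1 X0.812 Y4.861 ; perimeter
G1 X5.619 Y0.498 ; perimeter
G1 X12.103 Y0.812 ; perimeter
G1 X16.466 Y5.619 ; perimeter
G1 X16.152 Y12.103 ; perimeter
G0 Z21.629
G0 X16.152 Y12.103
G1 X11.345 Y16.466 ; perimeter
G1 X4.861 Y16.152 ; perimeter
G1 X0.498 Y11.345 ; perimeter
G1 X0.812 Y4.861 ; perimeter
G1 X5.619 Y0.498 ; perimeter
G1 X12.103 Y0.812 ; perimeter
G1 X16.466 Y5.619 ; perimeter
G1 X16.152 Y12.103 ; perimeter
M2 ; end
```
solid part
  facet normal 0.0000 0.0000 -1.0000
    outer loop
      vertex 4.861 16.152 0.000
      vertex 11.345 16.466 0.000
      vertex 16.152 12.103 0.000
    endloop
  endfacet
  facet normal 0.0000 0.0000 -1.0000
    outer loop
      vertex 0.498 11.345 0.000
      vertex 4.861 16.152 0.000
      vertex 16.152 12.103 0.000
    endloop
  endfacet
  facet normal 0.0000 0.0000 -1.0000
    outer loop
      vertex 0.812 4.861 0.000
      vertex 0.498 11.345 0.000
      vertex 16.152 12.103 0.000
    endloop
  endfacet
  facet normal 0.0000 0.0000 -1.0000
    outer loop
      vertex 5.619 0.498 0.000
      vertex 0.812 4.861 0.000
      vertex 16.152 12.103 0.000
    endloop
  endfacet
  facet normal 0.0000 0.0000 -1.0000
    outer loop
      vertex 12.103 0.812 0.000
      vertex 5.619 0.498 0.000
      vertex 16.152 12.103 0.000
    endloop
  endfacet
  facet normal 0.0000 0.0000 -1.0000
    outer loop
      vertex 16.466 5.619 0.000
      vertex 12.103 0.812 0.000
      vertex 16.152 12.103 0.000
    endloop
  endfacet
  facet normal 0.0000 0.0000 1.0000
    outer loop
      vertex 16.152 12.103 21.629
      vertex 11.345 16.466 21.629
      vertex 4.861 16.152 21.629
    endloop
  endfacet
  facet normal 0.0000 0.0000 1.0000
    outer loop
      vertex 16.152 12.103 21.629
      vertex 4.861 16.152 21.629
      vertex 0.498 11.345 21.629
    endloop
  endfacet
  facet normal 0.0000 0.0000 1.0000
    outer loop
      vertex 16.152 12.103 21.629
      vertex 0.498 11.345 21.629
      vertex 0.812 4.861 21.629
    endloop
  endfacet
  facet normal 0.0000 0.0000 1.0000
    outer loop
      vertex 16.152 12.103 21.629
      vertex 0.812 4.861 21.629
      vertex 5.619 0.498 21.629
    endloop
  endfacet
  facet normal 0.0000 0.0000 1.0000
    outer loop
      vertex 16.152 12.103 21.629
      vertex 5.619 0.498 21.629
      vertex 12.103 0.812 21.629
    endloop
  endfacet
  facet normal 0.0000 0.0000 1.0000
    outer loop
      vertex 16.152 12.103 21.629
      vertex 12.103 0.812 21.629
      vertex 16.466 5.619 21.629
    endloop
  endfacet
  facet normal 0.6721 0.7405 0.0000
    outer loop
      vertex 16.152 12.103 0.000
      vertex 11.345 16.466 0.000
      vertex 11.345 16.466 21.629
    endloop
  endfacet
  facet normal 0.6721 0.7405 0.0000
    outer loop
      vertex 16.152 12.103 0.000
      vertex 11.345 16.466 21.629
      vertex 16.152 12.103 21.629
    endloop
  endfacet
  facet normal -0.0484 0.9988 0.0000
    outer loop
      vertex 11.345 16.466 0.000
      vertex 4.861 16.152 0.000
      vertex 4.861 16.152 21.629
    endloop
  endfacet
  facet normal -0.0484 0.9988 0.0000
    outer loop
      vertex 11.345 16.466 0.000
      vertex 4.861 16.152 21.629
      vertex 11.345 16.466 21.629
    endloop
  endfacet
  facet normal -0.7405 0.6721 0.0000
    outer loop
      vertex 4.861 16.152 0.000
      vertex 0.498 11.345 0.000
      vertex 0.498 11.345 21.629
    endloop
  endfacet
  facet normal -0.7405 0.6721 0.0000
    outer loop
      vertex 4.861 16.152 0.000
      vertex 0.498 11.345 21.629
      vertex 4.861 16.152 21.629
    endloop
  endfacet
  facet normal -0.9988 -0.0484 0.0000
    outer loop
      vertex 0.498 11.345 0.000
      vertex 0.812 4.861 0.000
      vertex 0.812 4.861 21.629
    endloop
  endfacet
  facet normal -0.9988 -0.0484 0.0000
    outer loop
      vertex 0.498 11.345 0.000
      vertex 0.812 4.861 21.629
      vertex 0.498 11.345 21.629
    endloop
  endfacet
  facet normal -0.6721 -0.7405 0.0000
    outer loop
      vertex 0.812 4.861 0.000
      vertex 5.619 0.498 0.000
      vertex 5.619 0.498 21.629
    endloop
  endfacet
  facet normal -0.6721 -0.7405 0.0000
    outer loop
      vertex 0.812 4.861 0.000
      vertex 5.619 0.498 21.629
      vertex 0.812 4.861 21.629
    endloop
  endfacet
  facet normal 0.0484 -0.9988 0.0000
    outer loop
      vertex 5.619 0.498 0.000
      vertex 12.103 0.812 0.000
      vertex 12.103 0.812 21.629
    endloop
  endfacet
  facet normal 0.0484 -0.9988 0.0000
    outer loop
      vertex 5.619 0.498 0.000
      vertex 12.103 0.812 21.629
      vertex 5.619 0.498 21.629
    endloop
  endfacet
  facet normal 0.7405 -0.6721 0.0000
    outer loop
      vertex 12.103 0.812 0.000
      vertex 16.466 5.619 0.000
      vertex 16.466 5.619 21.629
    endloop
  endfacet
  facet normal 0.7405 -0.6721 0.0000
    outer loop
      vertex 12.103 0.812 0.000
      vertex 16.466 5.619 21.629
      vertex 12.103 0.812 21.629
    endloop
  endfacet
  facet normal 0.9988 0.0484 0.0000
    outer loop
      vertex 16.466 5.619 0.000
      vertex 16.152 12.103 0.000
      vertex 16.152 12.103 21.629
    endloop
  endfacet
  facet normal 0.9988 0.0484 0.0000
    outer loop
      vertex 16.466 5.619 0.000
      vertex 16.152 12.103 21.629
      vertex 16.466 5.619 21.629
    endloop
  endfacet
endsolid part

The G0 Z moves step by Δz≈7.210 mm. Every layer's G1 loop is the same polygon, so the solid is a straight extrusion of it from z=0 to z≈21.6. Closing with flat bottom and top caps and triangulating gives 28 facets — a regular 8-sided prism (a cylinder approximated with 8 flat sides), circumscribed radius ≈ 8.48 mm, height ≈ 21.6 mm.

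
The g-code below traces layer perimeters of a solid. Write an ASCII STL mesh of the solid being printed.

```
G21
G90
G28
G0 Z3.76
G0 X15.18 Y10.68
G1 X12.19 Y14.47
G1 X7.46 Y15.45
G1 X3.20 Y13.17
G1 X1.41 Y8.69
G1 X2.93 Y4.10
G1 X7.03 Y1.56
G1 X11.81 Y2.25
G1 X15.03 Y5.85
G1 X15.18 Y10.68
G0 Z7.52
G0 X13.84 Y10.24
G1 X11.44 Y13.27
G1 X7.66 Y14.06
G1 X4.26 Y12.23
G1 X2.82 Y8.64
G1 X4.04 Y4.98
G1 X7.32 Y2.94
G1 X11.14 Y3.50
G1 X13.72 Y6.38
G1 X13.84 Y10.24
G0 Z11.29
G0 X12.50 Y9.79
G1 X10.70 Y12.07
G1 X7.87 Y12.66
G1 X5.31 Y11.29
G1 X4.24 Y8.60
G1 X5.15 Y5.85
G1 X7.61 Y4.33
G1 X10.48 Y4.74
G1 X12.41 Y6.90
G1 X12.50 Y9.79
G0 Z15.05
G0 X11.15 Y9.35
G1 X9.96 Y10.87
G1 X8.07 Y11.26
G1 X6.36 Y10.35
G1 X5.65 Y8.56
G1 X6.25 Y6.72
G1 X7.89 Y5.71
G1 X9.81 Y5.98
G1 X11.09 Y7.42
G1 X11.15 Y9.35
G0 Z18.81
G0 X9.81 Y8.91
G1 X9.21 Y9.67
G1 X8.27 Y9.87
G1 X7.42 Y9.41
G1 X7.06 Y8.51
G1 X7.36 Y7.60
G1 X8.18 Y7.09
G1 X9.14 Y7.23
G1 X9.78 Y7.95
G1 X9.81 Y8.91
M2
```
solid part
  facet normal 0.0000 0.0000 -1.0000
    outer loop
      vertex 7.26 16.85 0.00
      vertex 12.93 15.67 0.00
      vertex 16.52 11.12 0.00
    endloop
  endfacet
  facet normal 0.0000 0.0000 -1.0000
    outer loop
      vertex 2.15 14.11 0.00
      vertex 7.26 16.85 0.00
      vertex 16.52 11.12 0.00
    endloop
  endfacet
  facet normal 0.0000 0.0000 -1.0000
    outer loop
      vertex 0.00 8.73 0.00
      vertex 2.15 14.11 0.00
      vertex 16.52 11.12 0.00
    endloop
  endfacet
  facet normal 0.0000 0.0000 -1.0000
    outer loop
      vertex 1.82 3.23 0.00
      vertex 0.00 8.73 0.00
      vertex 16.52 11.12 0.00
    endloop
  endfacet
  facet normal 0.0000 0.0000 -1.0000
    outer loop
      vertex 6.74 0.18 0.00
      vertex 1.82 3.23 0.00
      vertex 16.52 11.12 0.00
    endloop
  endfacet
  facet normal 0.0000 0.0000 -1.0000
    outer loop
      vertex 12.48 1.01 0.00
      vertex 6.74 0.18 0.00
      vertex 16.52 11.12 0.00
    endloop
  endfacet
  facet normal 0.0000 0.0000 -1.0000
    outer loop
      vertex 16.34 5.33 0.00
      vertex 12.48 1.01 0.00
      vertex 16.52 11.12 0.00
    endloop
  endfacet
  facet normal 0.7404 0.5841 0.3326
    outer loop
      vertex 16.52 11.12 0.00
      vertex 12.93 15.67 0.00
      vertex 8.47 8.47 22.57
    endloop
  endfacet
  facet normal 0.1922 0.9233 0.3325
    outer loop
      vertex 12.93 15.67 0.00
      vertex 7.26 16.85 0.00
      vertex 8.47 8.47 22.57
    endloop
  endfacet
  facet normal -0.4457 0.8312 0.3325
    outer loop
      vertex 7.26 16.85 0.00
      vertex 2.15 14.11 0.00
      vertex 8.47 8.47 22.57
    endloop
  endfacet
  facet normal -0.8757 0.3500 0.3327
    outer loop
      vertex 2.15 14.11 0.00
      vertex 0.00 8.73 0.00
      vertex 8.47 8.47 22.57
    endloop
  endfacet
  facet normal -0.8953 -0.2963 0.3326
    outer loop
      vertex 0.00 8.73 0.00
      vertex 1.82 3.23 0.00
      vertex 8.47 8.47 22.57
    endloop
  endfacet
  facet normal -0.4969 -0.8016 0.3325
    outer loop
      vertex 1.82 3.23 0.00
      vertex 6.74 0.18 0.00
      vertex 8.47 8.47 22.57
    endloop
  endfacet
  facet normal 0.1350 -0.9334 0.3325
    outer loop
      vertex 6.74 0.18 0.00
      vertex 12.48 1.01 0.00
      vertex 8.47 8.47 22.57
    endloop
  endfacet
  facet normal 0.7032 -0.6283 0.3326
    outer loop
      vertex 12.48 1.01 0.00
      vertex 16.34 5.33 0.00
      vertex 8.47 8.47 22.57
    endloop
  endfacet
  facet normal 0.9426 -0.0293 0.3327
    outer loop
      vertex 16.34 5.33 0.00
      vertex 16.52 11.12 0.00
      vertex 8.47 8.47 22.57
    endloop
  endfacet
endsolid part

The G0 Z moves step by Δz≈3.76 mm. The G1 loops shrink linearly with z, so the solid tapers from its base footprint up to z≈22.6. Closing with a flat bottom cap and the tapered top and triangulating gives 16 facets — a regular 9-sided pyramid, base circumscribed radius ≈ 8.47 mm, apex at z ≈ 22.6 mm.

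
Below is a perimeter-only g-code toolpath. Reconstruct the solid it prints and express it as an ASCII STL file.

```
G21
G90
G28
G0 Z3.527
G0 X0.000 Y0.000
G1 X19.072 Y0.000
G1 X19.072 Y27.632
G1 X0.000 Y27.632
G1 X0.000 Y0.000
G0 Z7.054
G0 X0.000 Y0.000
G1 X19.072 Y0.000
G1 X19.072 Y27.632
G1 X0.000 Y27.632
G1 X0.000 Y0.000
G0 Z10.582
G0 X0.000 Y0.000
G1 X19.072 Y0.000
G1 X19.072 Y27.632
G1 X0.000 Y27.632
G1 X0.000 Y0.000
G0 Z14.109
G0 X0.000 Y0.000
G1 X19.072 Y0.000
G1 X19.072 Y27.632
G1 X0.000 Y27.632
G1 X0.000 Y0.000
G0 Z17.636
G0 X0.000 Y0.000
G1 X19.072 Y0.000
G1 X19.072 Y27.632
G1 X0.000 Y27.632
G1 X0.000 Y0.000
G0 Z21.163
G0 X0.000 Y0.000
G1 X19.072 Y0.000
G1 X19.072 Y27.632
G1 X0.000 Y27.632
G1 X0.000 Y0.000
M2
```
solid part
  facet normal 0.0000 0.0000 -1.0000
    outer loop
      vertex 19.072 27.632 0.000
      vertex 19.072 0.000 0.000
      vertex 0.000 0.000 0.000
    endloop
  endfacet
  facet normal 0.0000 0.0000 -1.0000
    outer loop
      vertex 0.000 27.632 0.000
      vertex 19.072 27.632 0.000
      vertex 0.000 0.000 0.000
    endloop
  endfacet
  facet normal 0.0000 0.0000 1.0000
    outer loop
      vertex 0.000 0.000 21.163
      vertex 19.072 0.000 21.163
      vertex 19.072 27.632 21.163
    endloop
  endfacet
  facet normal 0.0000 0.0000 1.0000
    outer loop
      vertex 0.000 0.000 21.163
      vertex 19.072 27.632 21.163
      vertex 0.000 27.632 21.163
    endloop
  endfacet
  facet normal 0.0000 -1.0000 0.0000
    outer loop
      vertex 0.000 0.000 0.000
      vertex 19.072 0.000 0.000
      vertex 19.072 0.000 21.163
    endloop
  endfacet
  facet normal 0.0000 -1.0000 0.0000
    outer loop
      vertex 0.000 0.000 0.000
      vertex 19.072 0.000 21.163
      vertex 0.000 0.000 21.163
    endloop
  endfacet
  facet normal 0.0000 1.0000 0.0000
    outer loop
      vertex 19.072 27.632 21.163
      vertex 19.072 27.632 0.000
      vertex 0.000 27.632 0.000
    endloop
  endfacet
  facet normal 0.0000 1.0000 0.0000
    outer loop
      vertex 0.000 27.632 21.163
      vertex 19.072 27.632 21.163
      vertex 0.000 27.632 0.000
    endloop
  endfacet
  facet normal -1.0000 0.0000 0.0000
    outer loop
      vertex 0.000 27.632 21.163
      vertex 0.000 27.632 0.000
      vertex 0.000 0.000 0.000
    endloop
  endfacet
  facet normal -1.0000 0.0000 0.0000
    outer loop
      vertex 0.000 0.000 21.163
      vertex 0.000 27.632 21.163
      vertex 0.000 0.000 0.000
    endloop
  endfacet
  facet normal 1.0000 0.0000 0.0000
    outer loop
      vertex 19.072 0.000 0.000
      vertex 19.072 27.632 0.000
      vertex 19.072 27.632 21.163
    endloop
  endfacet
  facet normal 1.0000 0.0000 0.0000
    outer loop
      vertex 19.072 0.000 0.000
      vertex 19.072 27.632 21.163
      vertex 19.072 0.000 21.163
    endloop
  endfacet
endsolid part

The G0 Z moves step by Δz≈3.527 mm. Every layer's G1 loop is the same polygon, so the solid is a straight extrusion of it from z=0 to z≈21.2. Closing with flat bottom and top caps and triangulating gives 12 facets — a rectangular box, roughly 19.1 × 27.6 mm footprint and 21.2 mm tall.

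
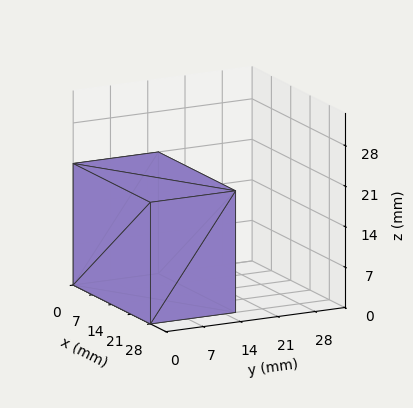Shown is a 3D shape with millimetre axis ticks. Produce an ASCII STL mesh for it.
Reading the render: the shape is a rectangular box, roughly 28 × 16 mm footprint and 21 mm tall (dimensions read to the nearest mm from the axis ticks). For the STL, each face is triangulated and given an outward normal.

solid part
  facet normal 0.0000 0.0000 -1.0000
    outer loop
      vertex 28.0 16.0 0.0
      vertex 28.0 0.0 0.0
      vertex 0.0 0.0 0.0
    endloop
  endfacet
  facet normal 0.0000 0.0000 -1.0000
    outer loop
      vertex 0.0 16.0 0.0
      vertex 28.0 16.0 0.0
      vertex 0.0 0.0 0.0
    endloop
  endfacet
  facet normal 0.0000 0.0000 1.0000
    outer loop
      vertex 0.0 0.0 21.0
      vertex 28.0 0.0 21.0
      vertex 28.0 16.0 21.0
    endloop
  endfacet
  facet normal 0.0000 0.0000 1.0000
    outer loop
      vertex 0.0 0.0 21.0
      vertex 28.0 16.0 21.0
      vertex 0.0 16.0 21.0
    endloop
  endfacet
  facet normal 0.0000 -1.0000 0.0000
    outer loop
      vertex 0.0 0.0 0.0
      vertex 28.0 0.0 0.0
      vertex 28.0 0.0 21.0
    endloop
  endfacet
  facet normal 0.0000 -1.0000 0.0000
    outer loop
      vertex 0.0 0.0 0.0
      vertex 28.0 0.0 21.0
      vertex 0.0 0.0 21.0
    endloop
  endfacet
  facet normal 0.0000 1.0000 0.0000
    outer loop
      vertex 28.0 16.0 21.0
      vertex 28.0 16.0 0.0
      vertex 0.0 16.0 0.0
    endloop
  endfacet
  facet normal 0.0000 1.0000 0.0000
    outer loop
      vertex 0.0 16.0 21.0
      vertex 28.0 16.0 21.0
      vertex 0.0 16.0 0.0
    endloop
  endfacet
  facet normal -1.0000 0.0000 0.0000
    outer loop
      vertex 0.0 16.0 21.0
      vertex 0.0 16.0 0.0
      vertex 0.0 0.0 0.0
    endloop
  endfacet
  facet normal -1.0000 0.0000 0.0000
    outer loop
      vertex 0.0 0.0 21.0
      vertex 0.0 16.0 21.0
      vertex 0.0 0.0 0.0
    endloop
  endfacet
  facet normal 1.0000 0.0000 0.0000
    outer loop
      vertex 28.0 0.0 0.0
      vertex 28.0 16.0 0.0
      vertex 28.0 16.0 21.0
    endloop
  endfacet
  facet normal 1.0000 0.0000 0.0000
    outer loop
      vertex 28.0 0.0 0.0
      vertex 28.0 16.0 21.0
      vertex 28.0 0.0 21.0
    endloop
  endfacet
endsolid part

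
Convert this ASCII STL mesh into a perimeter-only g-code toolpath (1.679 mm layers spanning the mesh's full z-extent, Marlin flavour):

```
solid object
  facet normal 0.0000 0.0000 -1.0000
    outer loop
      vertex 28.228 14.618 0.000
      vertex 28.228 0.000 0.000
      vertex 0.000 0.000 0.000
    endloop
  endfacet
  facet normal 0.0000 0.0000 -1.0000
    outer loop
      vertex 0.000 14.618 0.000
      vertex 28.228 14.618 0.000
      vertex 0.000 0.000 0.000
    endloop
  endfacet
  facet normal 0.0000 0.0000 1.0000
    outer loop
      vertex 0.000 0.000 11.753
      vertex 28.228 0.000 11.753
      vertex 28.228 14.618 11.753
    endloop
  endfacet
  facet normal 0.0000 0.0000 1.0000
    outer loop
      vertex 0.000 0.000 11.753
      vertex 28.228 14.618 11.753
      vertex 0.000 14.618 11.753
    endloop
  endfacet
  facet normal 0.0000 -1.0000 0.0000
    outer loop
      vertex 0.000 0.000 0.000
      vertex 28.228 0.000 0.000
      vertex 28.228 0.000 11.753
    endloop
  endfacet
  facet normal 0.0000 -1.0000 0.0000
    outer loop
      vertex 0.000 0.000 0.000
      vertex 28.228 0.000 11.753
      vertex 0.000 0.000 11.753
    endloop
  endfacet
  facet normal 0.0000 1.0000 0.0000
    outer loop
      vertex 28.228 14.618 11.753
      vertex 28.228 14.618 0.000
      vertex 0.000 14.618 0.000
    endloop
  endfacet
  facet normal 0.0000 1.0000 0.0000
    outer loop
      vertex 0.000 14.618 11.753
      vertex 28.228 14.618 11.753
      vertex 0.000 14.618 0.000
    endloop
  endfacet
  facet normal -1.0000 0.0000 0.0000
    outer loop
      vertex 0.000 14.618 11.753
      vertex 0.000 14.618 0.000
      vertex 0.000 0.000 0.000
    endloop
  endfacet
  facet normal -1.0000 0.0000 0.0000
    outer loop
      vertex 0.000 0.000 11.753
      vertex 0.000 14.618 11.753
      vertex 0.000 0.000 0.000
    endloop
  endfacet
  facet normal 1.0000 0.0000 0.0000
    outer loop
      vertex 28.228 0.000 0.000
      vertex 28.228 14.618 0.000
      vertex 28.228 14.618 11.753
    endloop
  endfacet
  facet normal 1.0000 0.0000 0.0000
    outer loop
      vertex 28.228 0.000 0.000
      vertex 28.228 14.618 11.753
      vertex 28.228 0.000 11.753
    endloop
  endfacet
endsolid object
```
; perimeter-only toolpath
G21 ; units = mm
G90 ; absolute positioning
G28 ; home
; layer 1
G0 Z1.679
G0 X0.000 Y0.000
G1 X28.228 Y0.000
G1 X28.228 Y14.618
G1 X0.000 Y14.618
G1 X0.000 Y0.000
; layer 2
G0 Z3.358
G0 X0.000 Y0.000
G1 X28.228 Y0.000
G1 X28.228 Y14.618
G1 X0.000 Y14.618
G1 X0.000 Y0.000
; layer 3
G0 Z5.037
G0 X0.000 Y0.000
G1 X28.228 Y0.000
G1 X28.228 Y14.618
G1 X0.000 Y14.618
G1 X0.000 Y0.000
; layer 4
G0 Z6.716
G0 X0.000 Y0.000
G1 X28.228 Y0.000
G1 X28.228 Y14.618
G1 X0.000 Y14.618
G1 X0.000 Y0.000
; layer 5
G0 Z8.395
G0 X0.000 Y0.000
G1 X28.228 Y0.000
G1 X28.228 Y14.618
G1 X0.000 Y14.618
G1 X0.000 Y0.000
; layer 6
G0 Z10.074
G0 X0.000 Y0.000
G1 X28.228 Y0.000
G1 X28.228 Y14.618
G1 X0.000 Y14.618
G1 X0.000 Y0.000
; layer 7
G0 Z11.753
G0 X0.000 Y0.000
G1 X28.228 Y0.000
G1 X28.228 Y14.618
G1 X0.000 Y14.618
G1 X0.000 Y0.000
M2 ; end

The solid is a rectangular box, roughly 28.2 × 14.6 mm footprint and 11.8 mm tall. Slicing at Δz = 1.679 mm — 7 equal slices spanning the solid's height, so layer i sits at z = i·h/7 — gives 7 non-empty perimeters. Each is a 4-segment closed polygon; G0 lifts to the layer z and rapids to the start vertex, then G1 traces the edges.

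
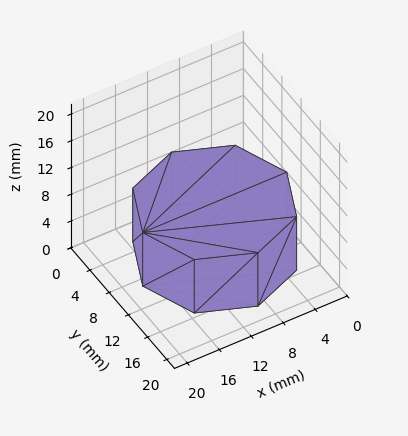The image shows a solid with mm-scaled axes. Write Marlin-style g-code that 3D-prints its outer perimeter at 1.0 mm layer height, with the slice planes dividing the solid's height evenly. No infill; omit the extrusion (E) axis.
Reading the render: the shape is a regular 8-sided prism (a cylinder approximated with 8 flat sides), circumscribed radius ≈ 9 mm, height ≈ 8 mm (dimensions read to the nearest mm from the axis ticks). For the g-code, the solid's height is divided into equal slices at the stated Δz and each level perimeter traced with G1 moves after a G0 lift.

; perimeter-only toolpath
G21 ; units = mm
G90 ; absolute positioning
G28 ; home
; layer 1
G0 Z1.0
G0 X18.0 Y9.0
G1 X15.4 Y15.4
G1 X9.0 Y18.0
G1 X2.6 Y15.4
G1 X0.0 Y9.0
G1 X2.6 Y2.6
G1 X9.0 Y0.0
G1 X15.4 Y2.6
G1 X18.0 Y9.0
; layer 2
G0 Z2.0
G0 X18.0 Y9.0
G1 X15.4 Y15.4
G1 X9.0 Y18.0
G1 X2.6 Y15.4
G1 X0.0 Y9.0
G1 X2.6 Y2.6
G1 X9.0 Y0.0
G1 X15.4 Y2.6
G1 X18.0 Y9.0
; layer 3
G0 Z3.0
G0 X18.0 Y9.0
G1 X15.4 Y15.4
G1 X9.0 Y18.0
G1 X2.6 Y15.4
G1 X0.0 Y9.0
G1 X2.6 Y2.6
G1 X9.0 Y0.0
G1 X15.4 Y2.6
G1 X18.0 Y9.0
; layer 4
G0 Z4.0
G0 X18.0 Y9.0
G1 X15.4 Y15.4
G1 X9.0 Y18.0
G1 X2.6 Y15.4
G1 X0.0 Y9.0
G1 X2.6 Y2.6
G1 X9.0 Y0.0
G1 X15.4 Y2.6
G1 X18.0 Y9.0
; layer 5
G0 Z5.0
G0 X18.0 Y9.0
G1 X15.4 Y15.4
G1 X9.0 Y18.0
G1 X2.6 Y15.4
G1 X0.0 Y9.0
G1 X2.6 Y2.6
G1 X9.0 Y0.0
G1 X15.4 Y2.6
G1 X18.0 Y9.0
; layer 6
G0 Z6.0
G0 X18.0 Y9.0
G1 X15.4 Y15.4
G1 X9.0 Y18.0
G1 X2.6 Y15.4
G1 X0.0 Y9.0
G1 X2.6 Y2.6
G1 X9.0 Y0.0
G1 X15.4 Y2.6
G1 X18.0 Y9.0
; layer 7
G0 Z7.0
G0 X18.0 Y9.0
G1 X15.4 Y15.4
G1 X9.0 Y18.0
G1 X2.6 Y15.4
G1 X0.0 Y9.0
G1 X2.6 Y2.6
G1 X9.0 Y0.0
G1 X15.4 Y2.6
G1 X18.0 Y9.0
; layer 8
G0 Z8.0
G0 X18.0 Y9.0
G1 X15.4 Y15.4
G1 X9.0 Y18.0
G1 X2.6 Y15.4
G1 X0.0 Y9.0
G1 X2.6 Y2.6
G1 X9.0 Y0.0
G1 X15.4 Y2.6
G1 X18.0 Y9.0
M2 ; end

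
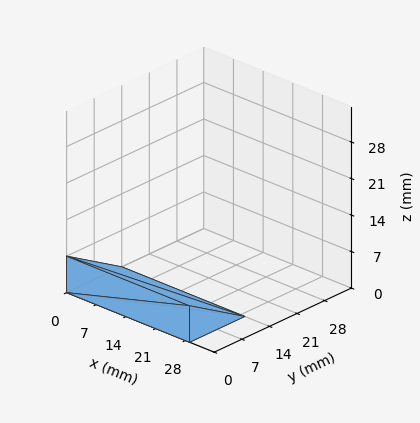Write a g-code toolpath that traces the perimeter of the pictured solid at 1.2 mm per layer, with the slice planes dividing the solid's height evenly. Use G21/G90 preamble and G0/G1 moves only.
Reading the render: the shape is a wedge (ramp): 29 × 14 mm base, rising to 7 mm along the y=0 edge and sloping linearly to z=0 at y=14 (dimensions read to the nearest mm from the axis ticks). For the g-code, the solid's height is divided into equal slices at the stated Δz and each level perimeter traced with G1 moves after a G0 lift.

; perimeter-only toolpath
G21 ; units = mm
G90 ; absolute positioning
G28 ; home
; layer 1
G0 Z1.2
G0 X0.0 Y0.0
G1 X29.0 Y0.0
G1 X29.0 Y11.7
G1 X0.0 Y11.7
G1 X0.0 Y0.0
; layer 2
G0 Z2.3
G0 X0.0 Y0.0
G1 X29.0 Y0.0
G1 X29.0 Y9.3
G1 X0.0 Y9.3
G1 X0.0 Y0.0
; layer 3
G0 Z3.5
G0 X0.0 Y0.0
G1 X29.0 Y0.0
G1 X29.0 Y7.0
G1 X0.0 Y7.0
G1 X0.0 Y0.0
; layer 4
G0 Z4.7
G0 X0.0 Y0.0
G1 X29.0 Y0.0
G1 X29.0 Y4.7
G1 X0.0 Y4.7
G1 X0.0 Y0.0
; layer 5
G0 Z5.8
G0 X0.0 Y0.0
G1 X29.0 Y0.0
G1 X29.0 Y2.3
G1 X0.0 Y2.3
G1 X0.0 Y0.0
M2 ; end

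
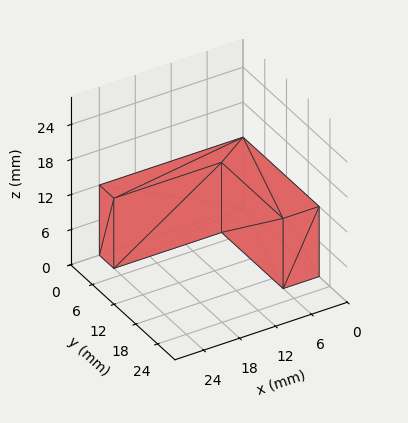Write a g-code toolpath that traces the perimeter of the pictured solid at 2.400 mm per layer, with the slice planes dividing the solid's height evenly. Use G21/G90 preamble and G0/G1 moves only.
Reading the render: the shape is an L-shaped prism: outer 24 × 21 mm, arm thicknesses ≈ 4 mm (horizontal) and 6 mm (vertical), extruded 12 mm in z (dimensions read to the nearest mm from the axis ticks). For the g-code, the solid's height is divided into equal slices at the stated Δz and each level perimeter traced with G1 moves after a G0 lift.

; perimeter-only toolpath
G21 ; units = mm
G90 ; absolute positioning
G28 ; home
; layer 1
G0 Z2.400
G0 X0.000 Y0.000
G1 X24.000 Y0.000
G1 X24.000 Y4.000
G1 X6.000 Y4.000
G1 X6.000 Y21.000
G1 X0.000 Y21.000
G1 X0.000 Y0.000
; layer 2
G0 Z4.800
G0 X0.000 Y0.000
G1 X24.000 Y0.000
G1 X24.000 Y4.000
G1 X6.000 Y4.000
G1 X6.000 Y21.000
G1 X0.000 Y21.000
G1 X0.000 Y0.000
; layer 3
G0 Z7.200
G0 X0.000 Y0.000
G1 X24.000 Y0.000
G1 X24.000 Y4.000
G1 X6.000 Y4.000
G1 X6.000 Y21.000
G1 X0.000 Y21.000
G1 X0.000 Y0.000
; layer 4
G0 Z9.600
G0 X0.000 Y0.000
G1 X24.000 Y0.000
G1 X24.000 Y4.000
G1 X6.000 Y4.000
G1 X6.000 Y21.000
G1 X0.000 Y21.000
G1 X0.000 Y0.000
; layer 5
G0 Z12.000
G0 X0.000 Y0.000
G1 X24.000 Y0.000
G1 X24.000 Y4.000
G1 X6.000 Y4.000
G1 X6.000 Y21.000
G1 X0.000 Y21.000
G1 X0.000 Y0.000
M2 ; end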